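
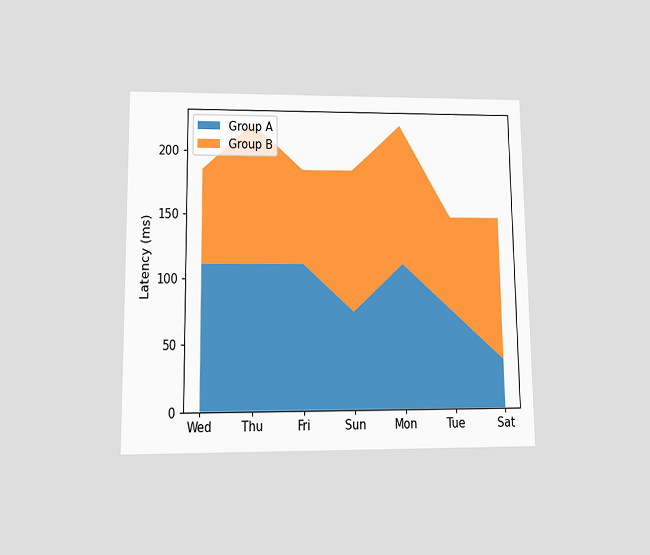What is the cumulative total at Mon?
222ms

The chart is viewed at a slight angle. The stacked total at Mon reaches 222ms.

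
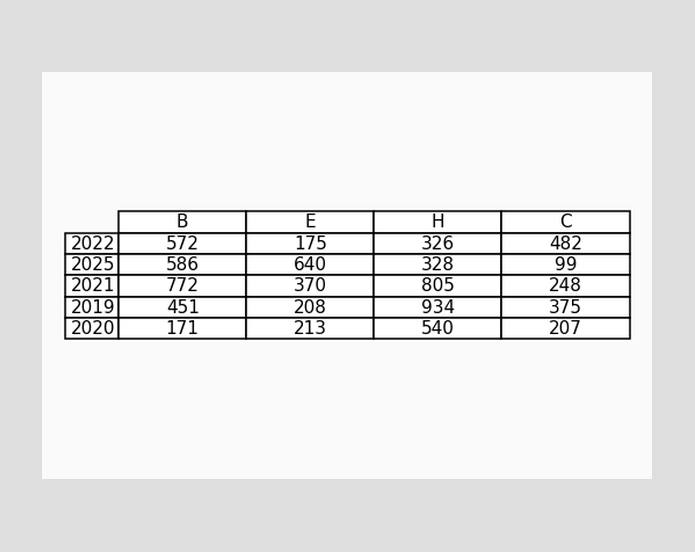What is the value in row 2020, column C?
207

The (2020, C) cell reads 207.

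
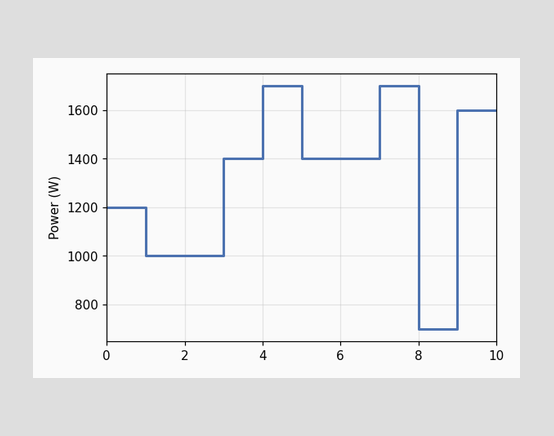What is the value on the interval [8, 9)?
700W

On [8, 9) the step sits at 700W.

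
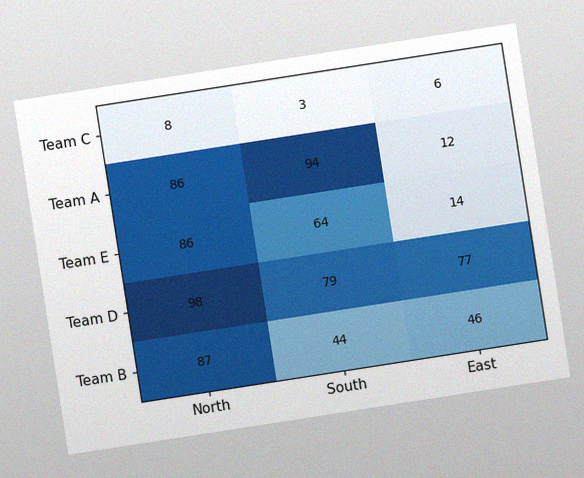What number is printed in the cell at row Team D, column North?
The chart is tilted about 9° counter-clockwise, with some photo noise. The (Team D, North) cell reads 98.

98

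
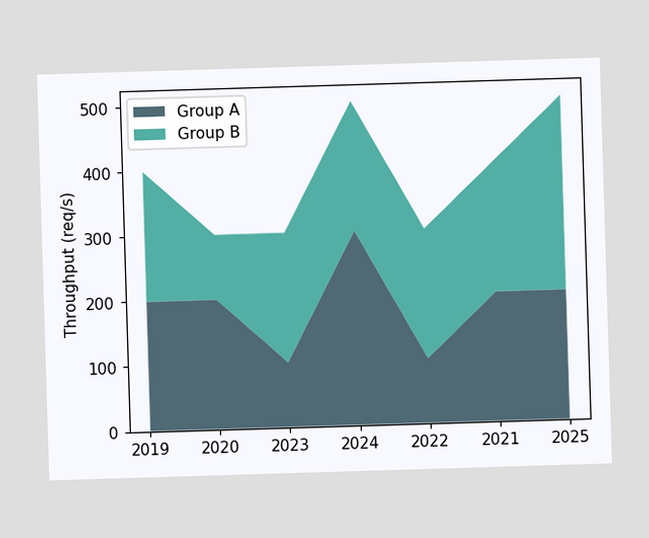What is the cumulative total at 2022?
300req/s

The stacked total at 2022 reaches 300req/s.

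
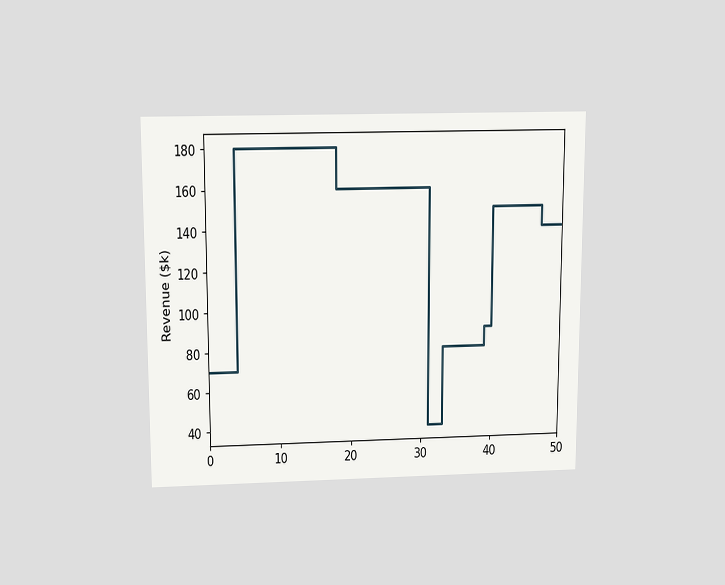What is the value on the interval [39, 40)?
$90k

The chart is viewed slightly from above. On [39, 40) the step sits at $90k.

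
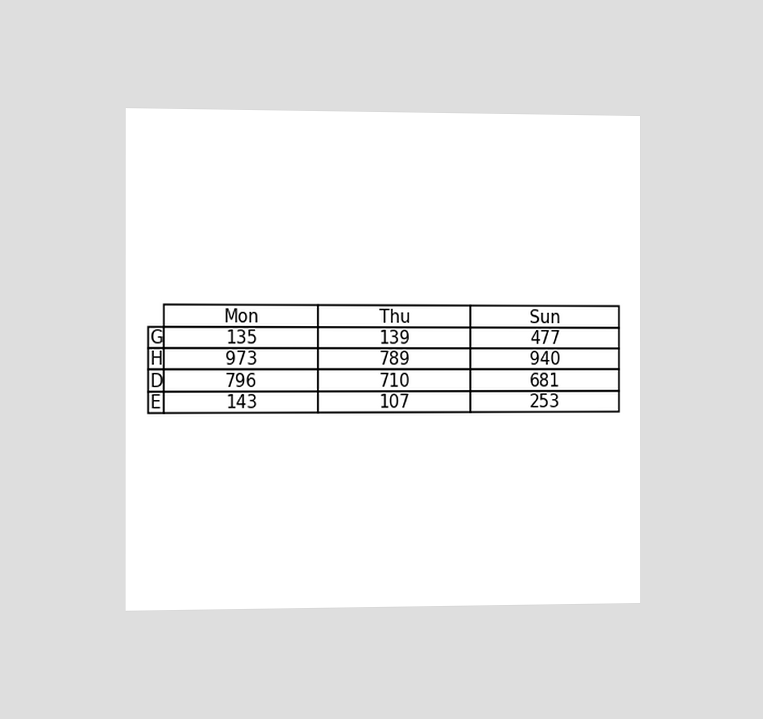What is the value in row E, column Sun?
The chart is viewed slightly from the left. The (E, Sun) cell reads 253.

253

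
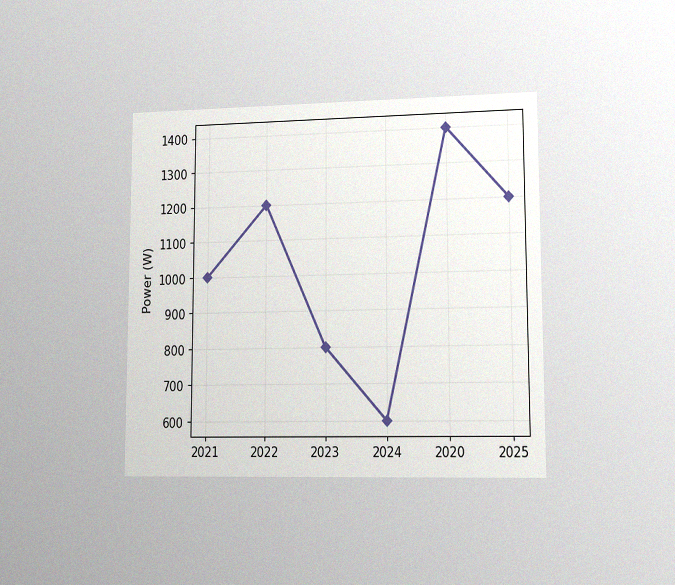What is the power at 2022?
The chart is viewed at a slight angle, with some photo noise. At 2022, the line is at 1200W.

1200W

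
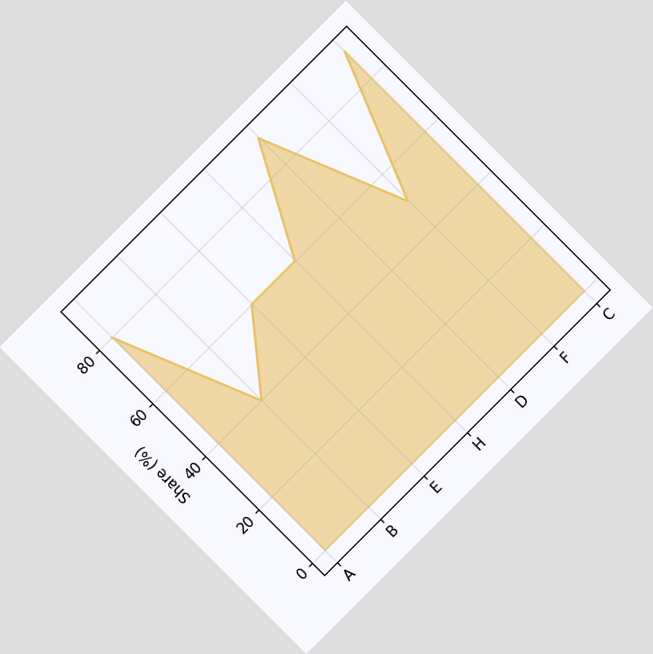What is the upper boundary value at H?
The chart is tilted about 45° counter-clockwise. At H the upper boundary is at 60%.

60%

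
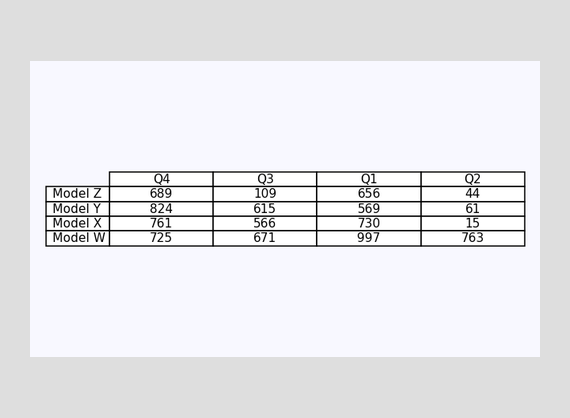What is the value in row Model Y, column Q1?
569

The (Model Y, Q1) cell reads 569.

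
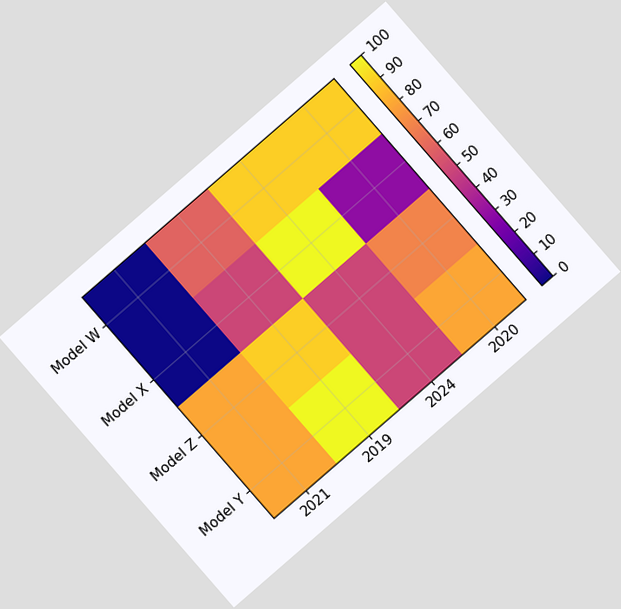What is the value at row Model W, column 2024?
The chart is tilted about 41° counter-clockwise. Matching cell (Model W, 2024) against the colorbar gives 90.

90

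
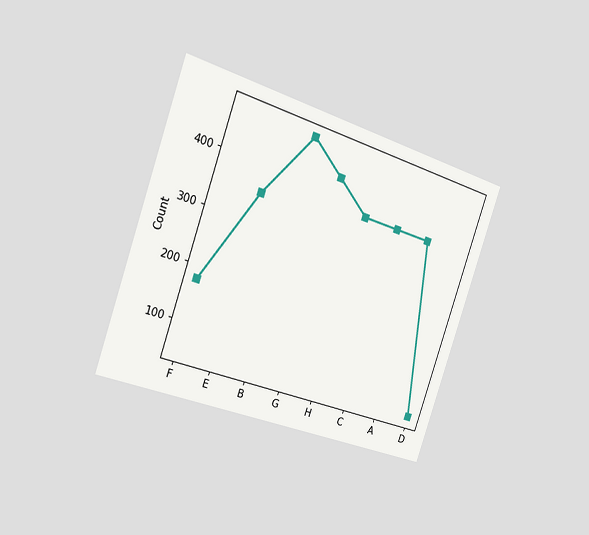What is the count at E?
The chart is tilted about 19° clockwise and viewed slightly from the left. At E, the line is at 350.

350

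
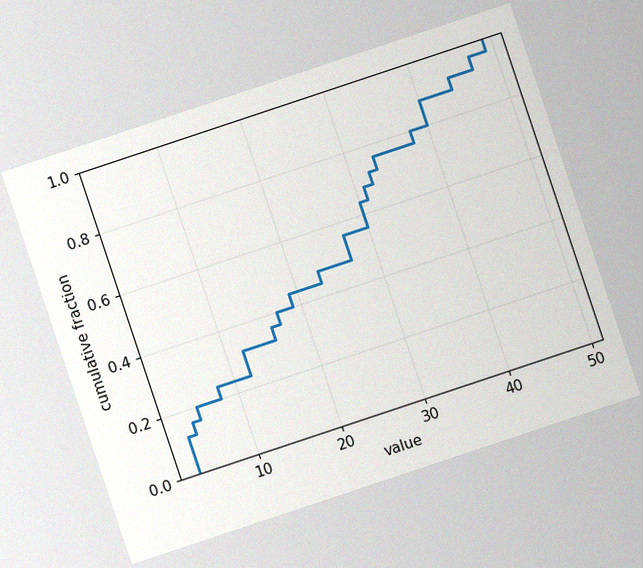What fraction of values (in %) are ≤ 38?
The chart is tilted about 18° counter-clockwise, with some photo noise. At x=38 the ECDF step is at 80%.

80%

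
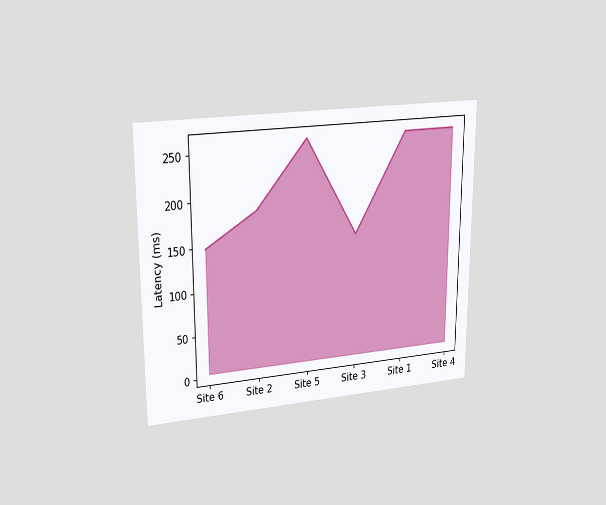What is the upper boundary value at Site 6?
The chart is viewed at a slight angle. At Site 6 the upper boundary is at 148ms.

148ms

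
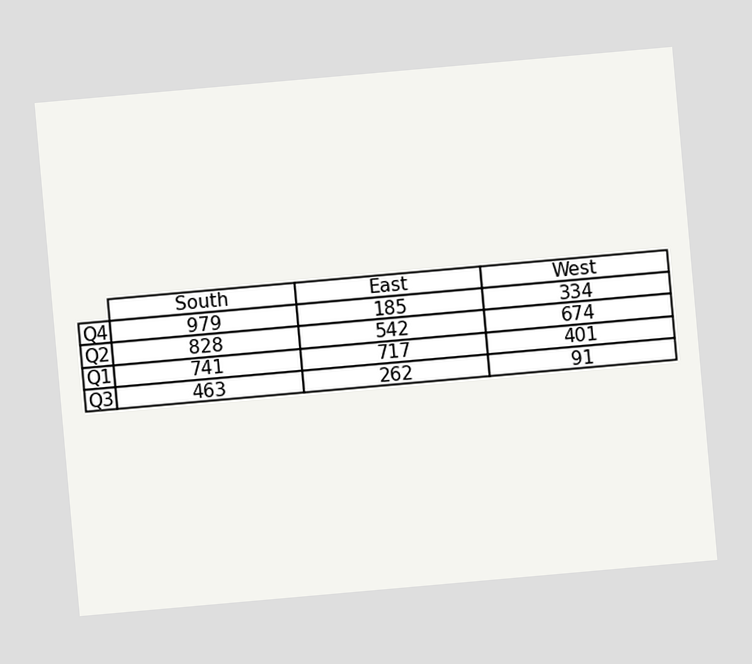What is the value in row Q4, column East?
The chart is tilted about 5° counter-clockwise. The (Q4, East) cell reads 185.

185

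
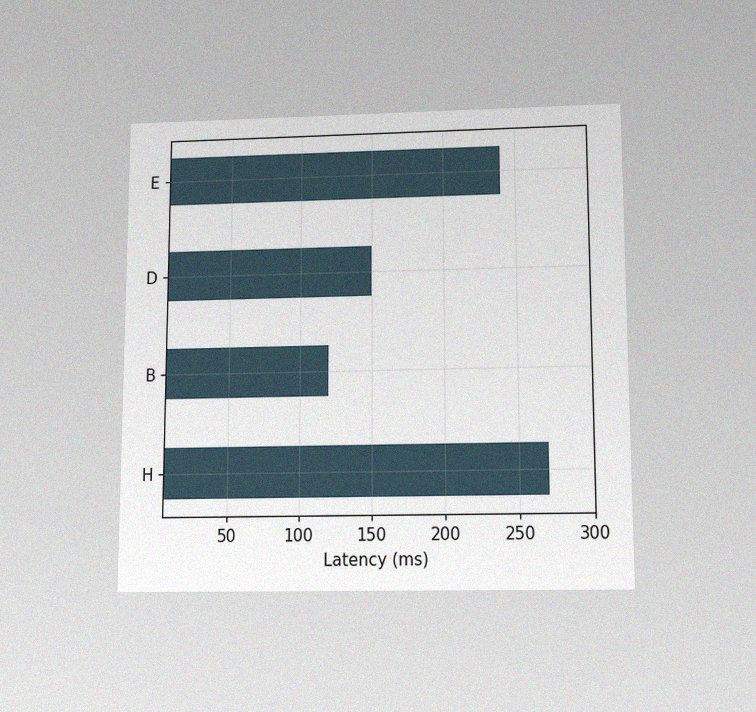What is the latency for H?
The chart is viewed slightly from below, with some photo noise. Reading along the chart's x-axis, the H bar reaches 270ms.

270ms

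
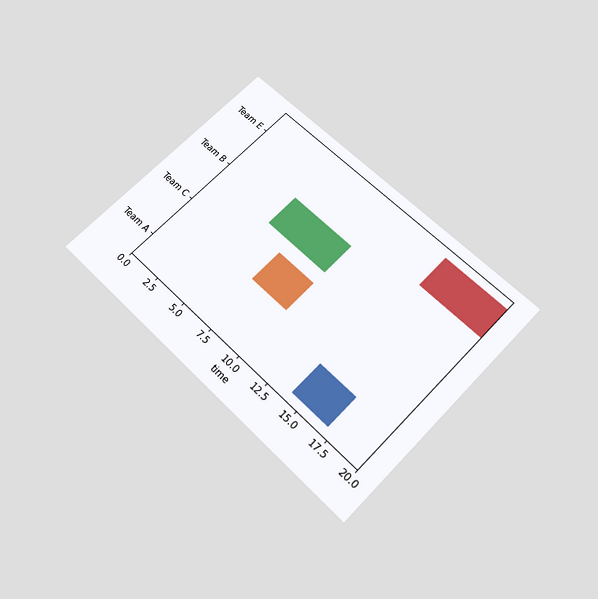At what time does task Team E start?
The chart is tilted about 44° clockwise and viewed slightly from below. The Team E bar begins at t=15.

15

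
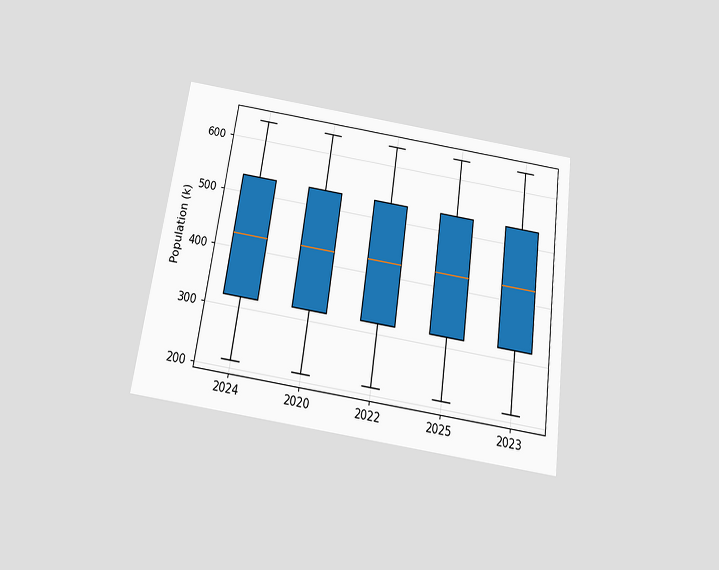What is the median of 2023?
424k

The chart is tilted about 8° clockwise and viewed slightly from below. The median line in the 2023 box sits at 424k.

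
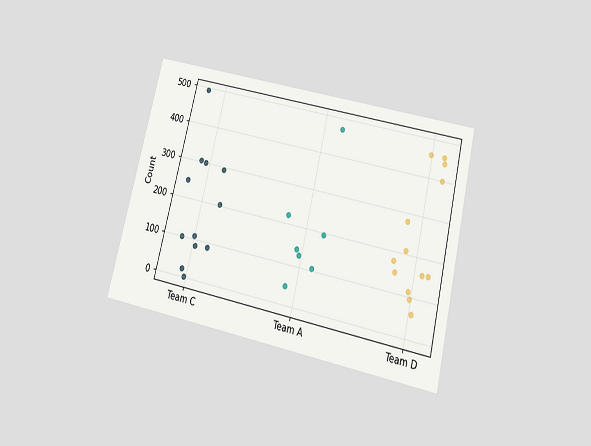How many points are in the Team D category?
13

The chart is tilted about 14° clockwise and viewed slightly from below. Counting the markers in the Team D column gives 13.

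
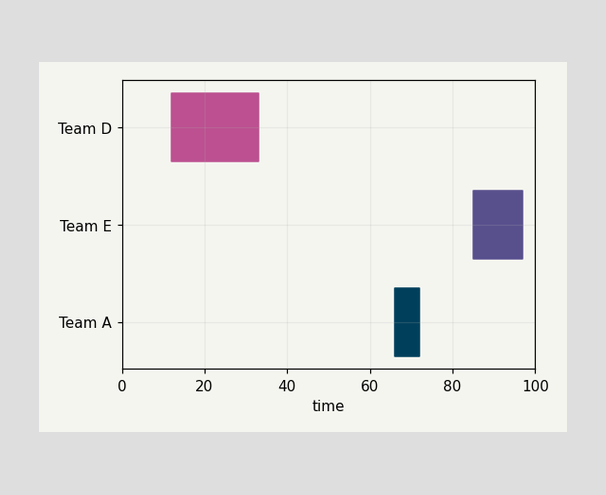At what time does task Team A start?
The Team A bar begins at t=66.

66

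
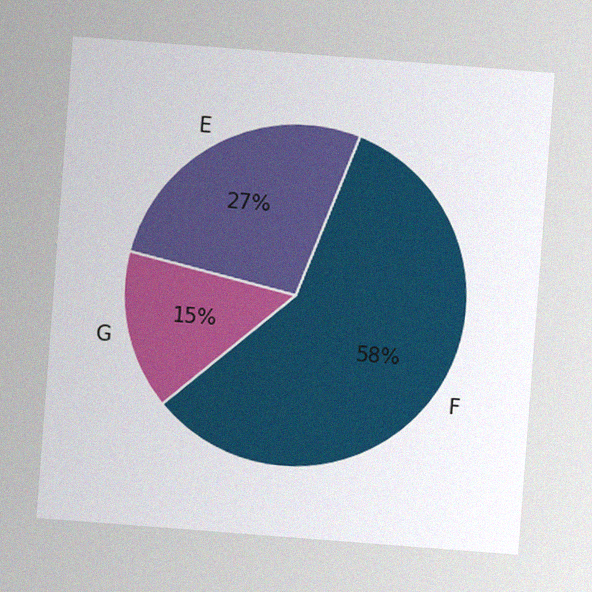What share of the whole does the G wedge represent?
The chart is tilted about 4° clockwise, with some photo noise. The G slice takes up 15% of the pie.

15%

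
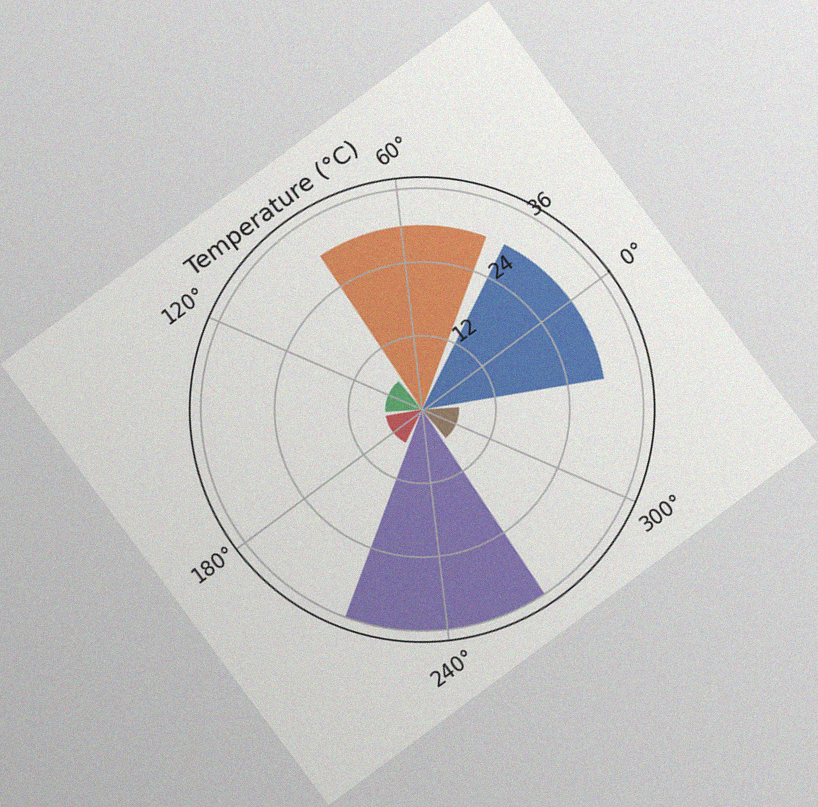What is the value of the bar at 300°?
6°C

The chart is tilted about 37° counter-clockwise, with some photo noise. The bar at 300° reaches 6°C on the radial axis.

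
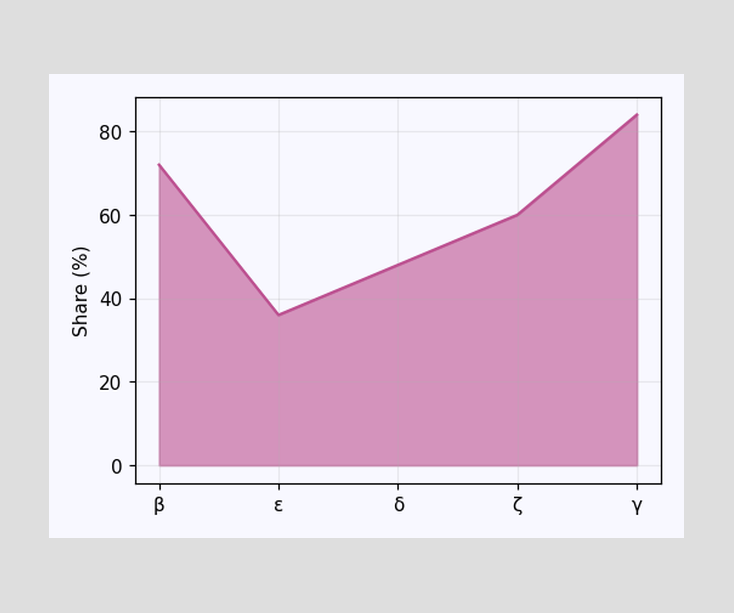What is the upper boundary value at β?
72%

At β the upper boundary is at 72%.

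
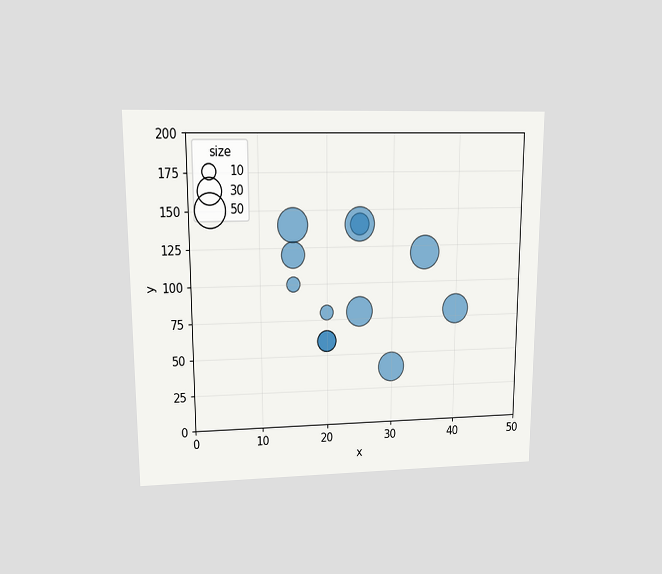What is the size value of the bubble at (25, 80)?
The chart is viewed at a slight angle. Matching the bubble at (25, 80) against the size legend gives 40.

40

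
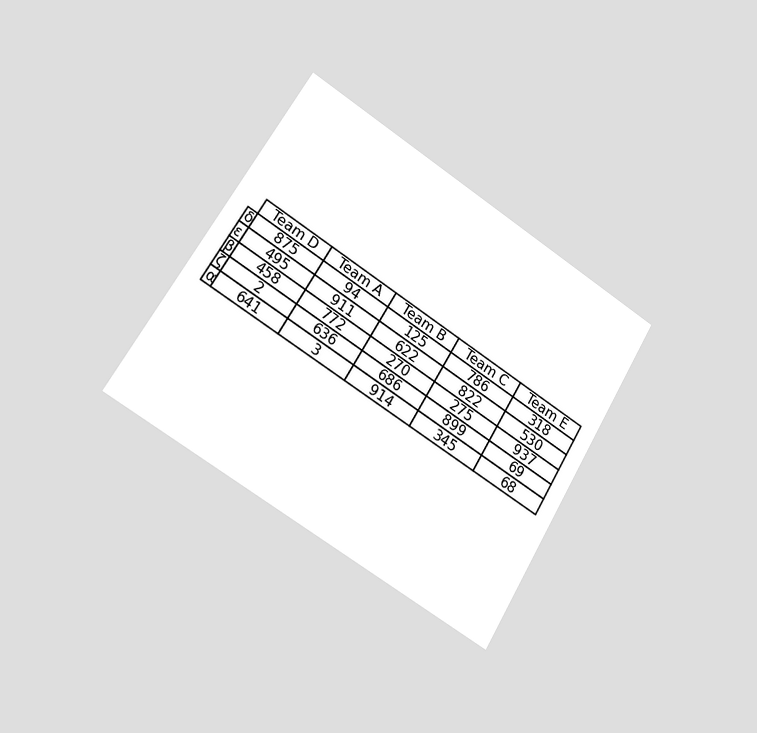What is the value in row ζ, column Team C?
899

The chart is tilted about 31° clockwise and viewed slightly from the left. The (ζ, Team C) cell reads 899.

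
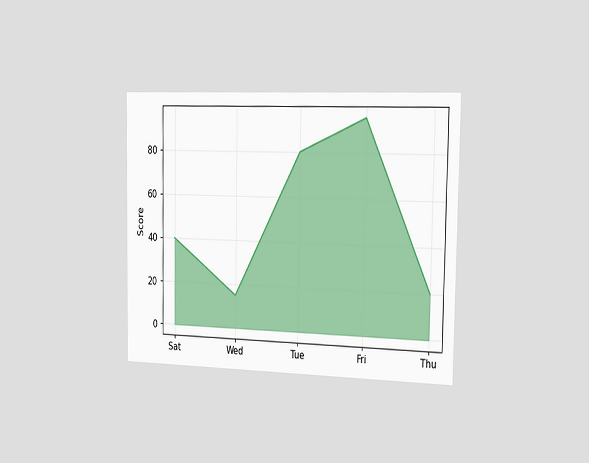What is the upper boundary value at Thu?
The chart is viewed slightly from the right. At Thu the upper boundary is at 20.

20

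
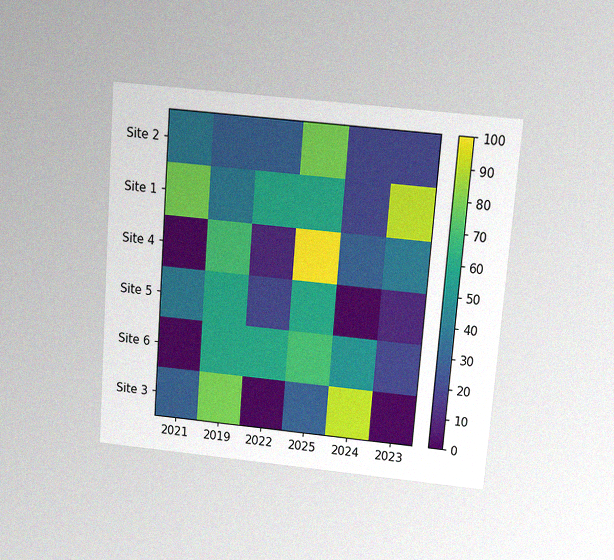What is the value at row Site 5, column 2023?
10

The chart is tilted about 5° clockwise and viewed slightly from above, with some photo noise. Matching cell (Site 5, 2023) against the colorbar gives 10.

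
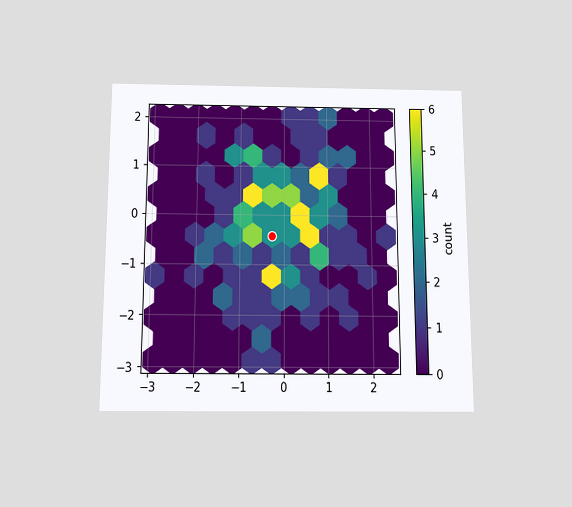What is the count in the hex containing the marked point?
The chart is viewed slightly from below. The marked hex reads 3 on the colorbar.

3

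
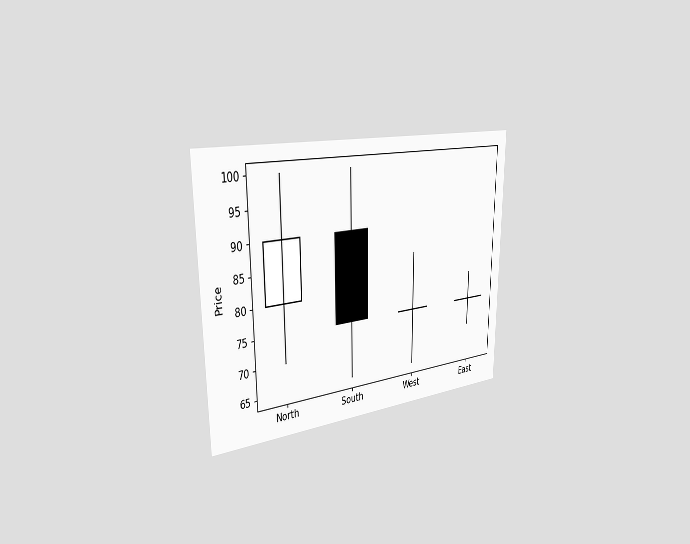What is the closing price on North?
The chart is viewed slightly from the left. The North candle closes at 90.

90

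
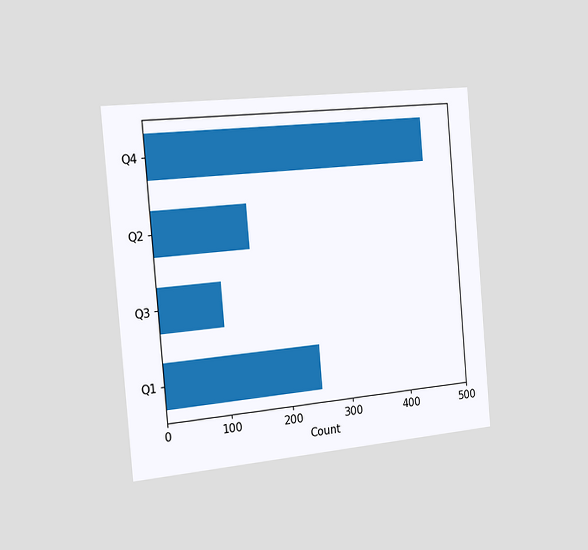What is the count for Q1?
The chart is tilted about 5° counter-clockwise and viewed slightly from the left. Reading along the chart's x-axis, the Q1 bar reaches 250.

250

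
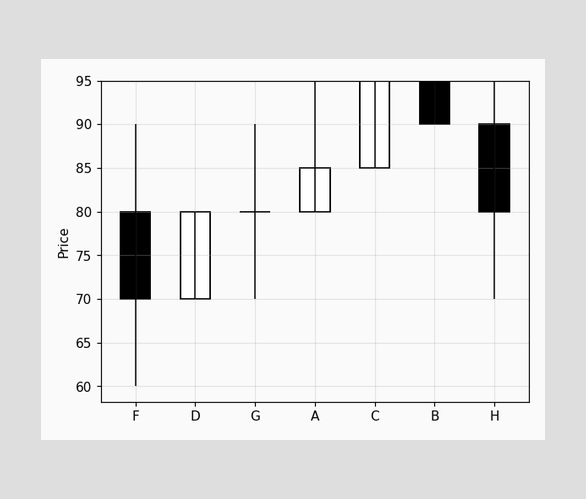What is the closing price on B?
90

The B candle closes at 90.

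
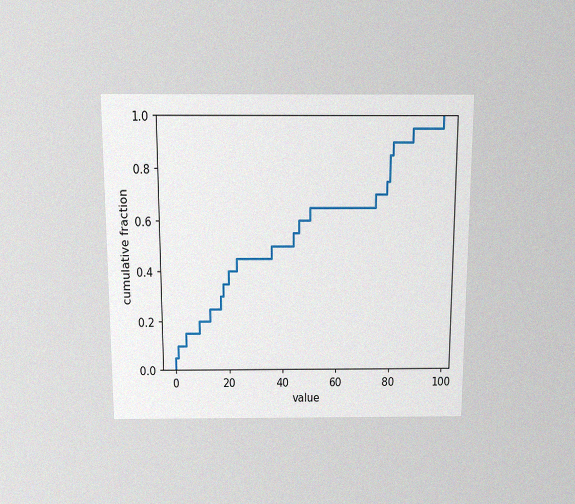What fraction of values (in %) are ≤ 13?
The chart is viewed slightly from above, with some photo noise. At x=13 the ECDF step is at 25%.

25%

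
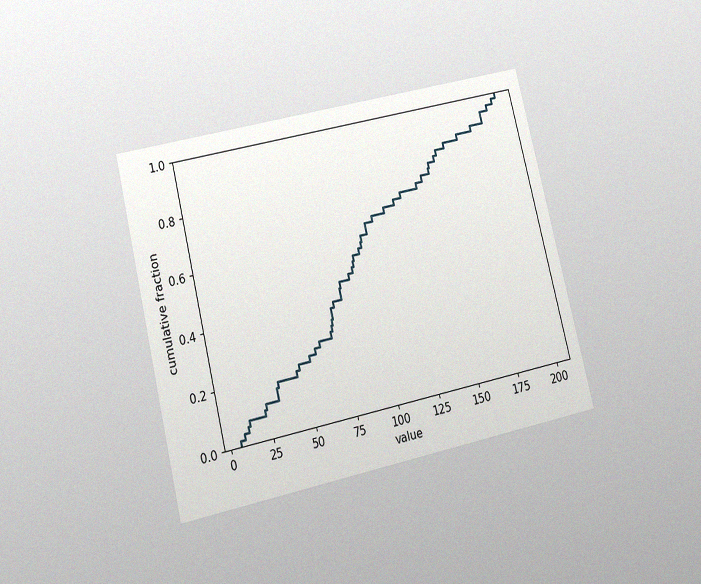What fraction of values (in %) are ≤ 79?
The chart is tilted about 14° counter-clockwise and viewed slightly from below, with some photo noise. At x=79 the ECDF step is at 44%.

44%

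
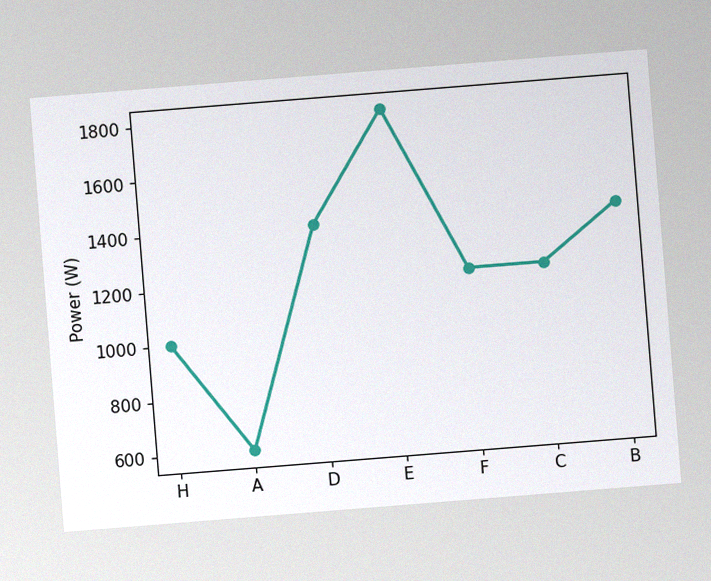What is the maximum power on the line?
1800W

The chart is tilted about 5° counter-clockwise, with some photo noise. The highest point is at E, and reading across to the y-axis gives 1800W.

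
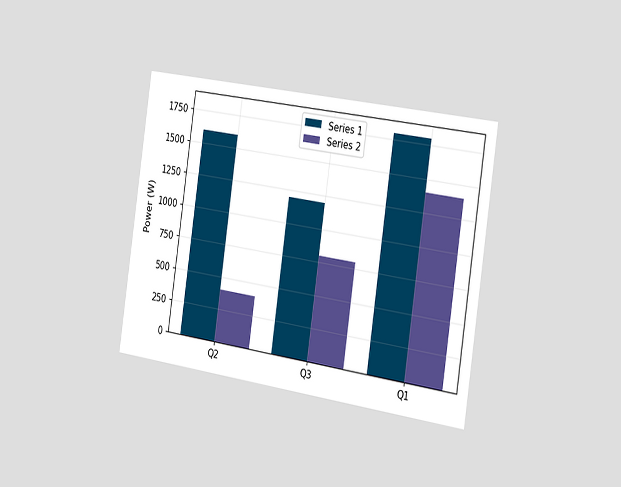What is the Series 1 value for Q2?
The chart is tilted about 8° clockwise and viewed slightly from the right. The Series 1 bar at Q2 reaches 1600W on the y-axis.

1600W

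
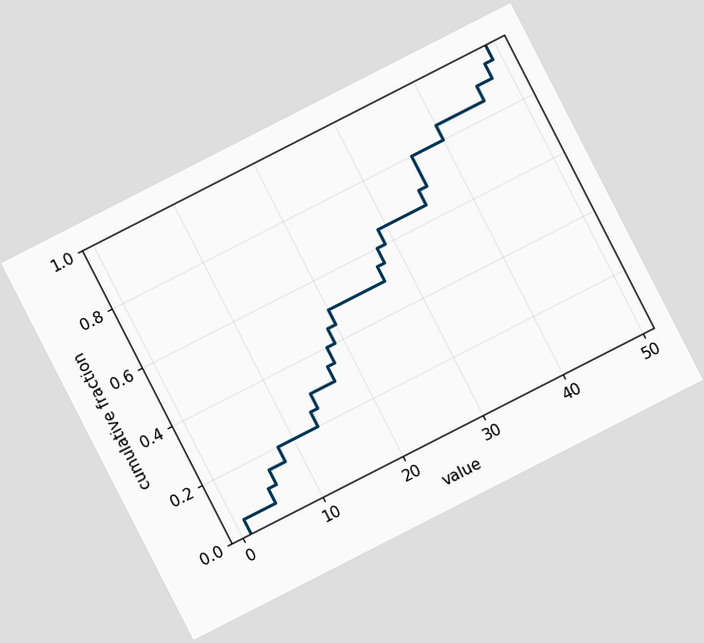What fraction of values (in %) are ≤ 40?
85%

The chart is tilted about 27° counter-clockwise. At x=40 the ECDF step is at 85%.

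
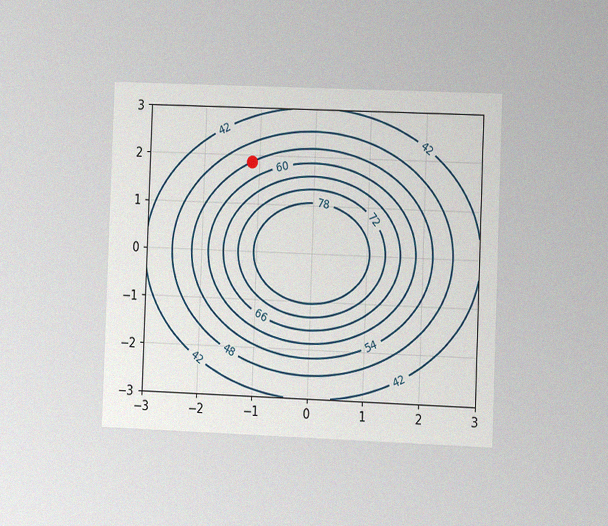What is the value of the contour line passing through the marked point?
54

The chart is tilted about 2° clockwise and viewed slightly from the right, with some photo noise. The marked point sits on the contour labelled 54.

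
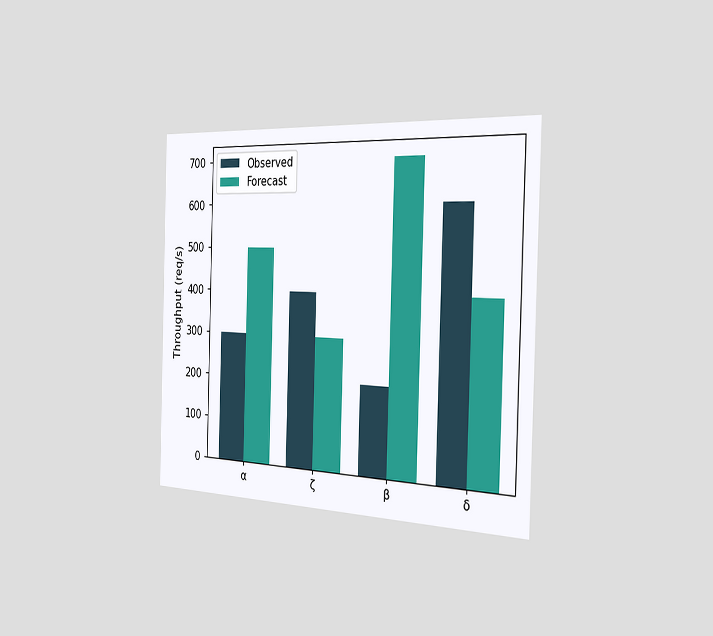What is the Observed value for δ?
The chart is viewed slightly from the right. The Observed bar at δ reaches 600req/s on the y-axis.

600req/s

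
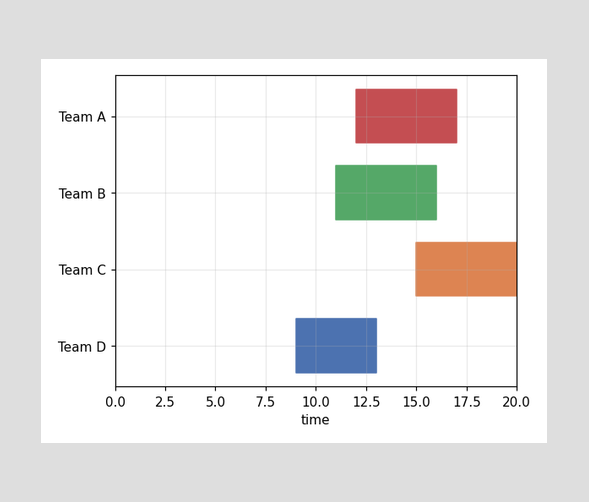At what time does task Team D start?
The Team D bar begins at t=9.

9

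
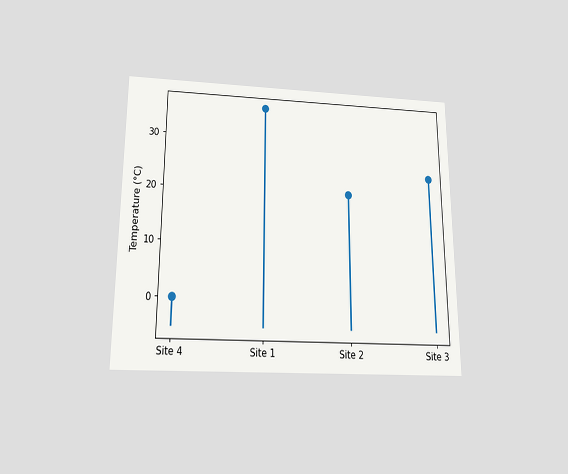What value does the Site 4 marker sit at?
0°C

The chart is viewed slightly from below. The Site 4 marker sits at 0°C.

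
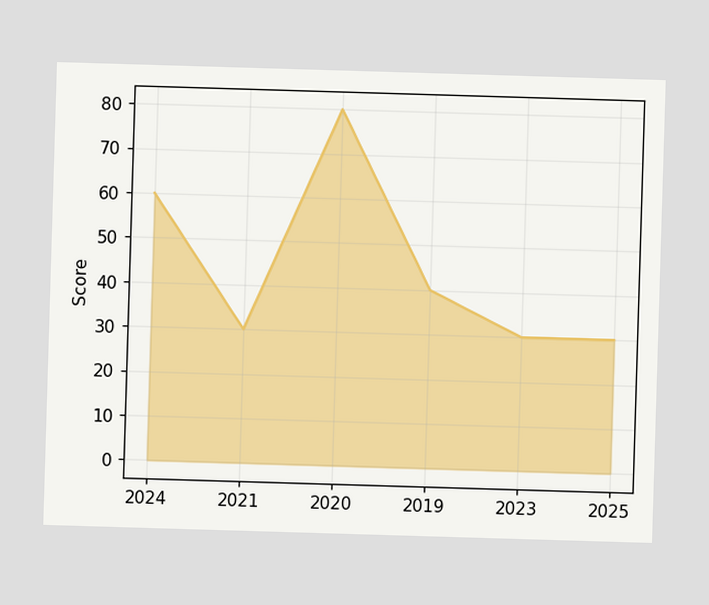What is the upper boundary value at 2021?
At 2021 the upper boundary is at 30.

30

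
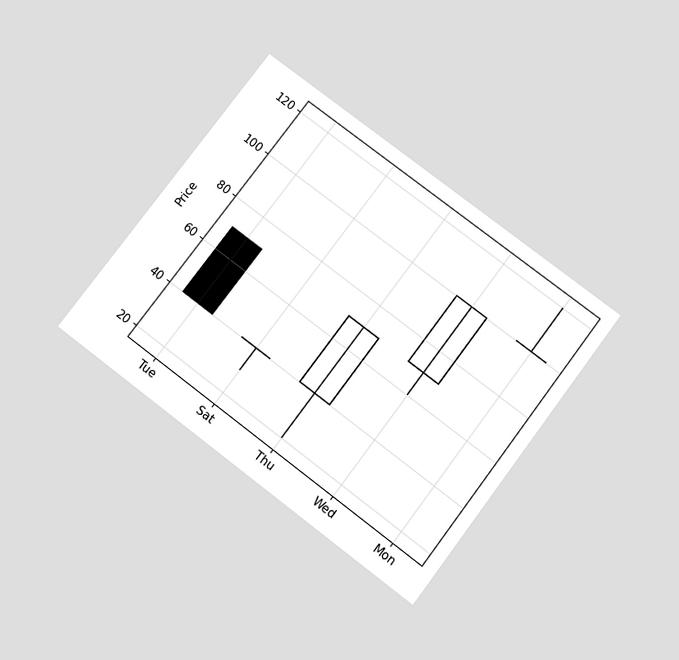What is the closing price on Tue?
40

The chart is tilted about 37° clockwise and viewed slightly from below. The Tue candle closes at 40.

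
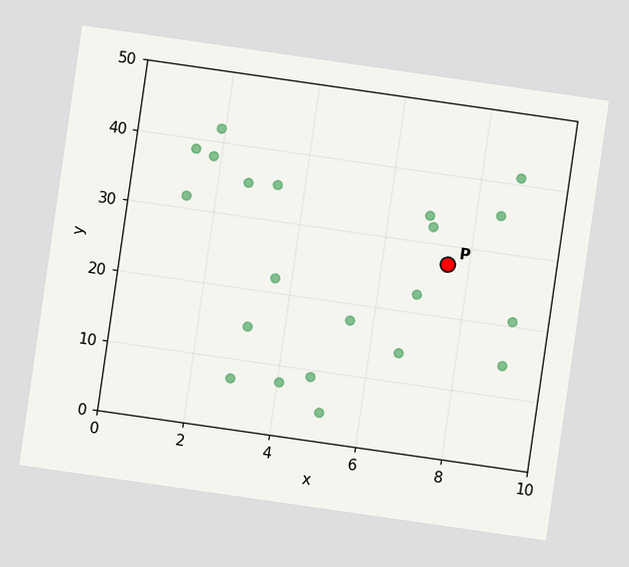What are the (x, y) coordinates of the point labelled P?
The chart is tilted about 8° clockwise. Following the gridlines from P to each axis, P sits at (7.5, 27.5).

(7.5, 27.5)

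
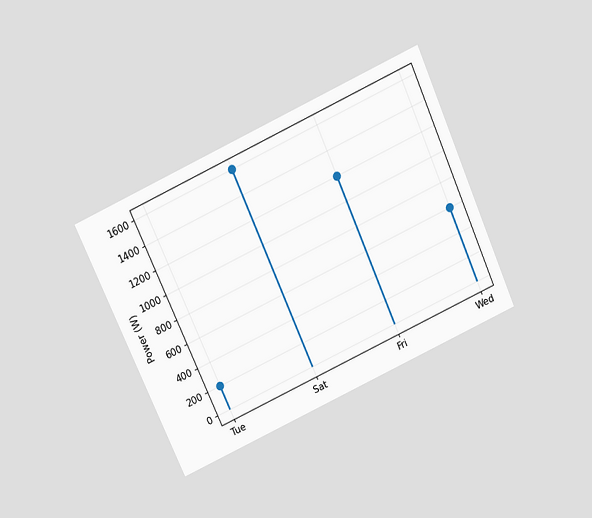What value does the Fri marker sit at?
1200W

The chart is tilted about 24° counter-clockwise and viewed slightly from above. The Fri marker sits at 1200W.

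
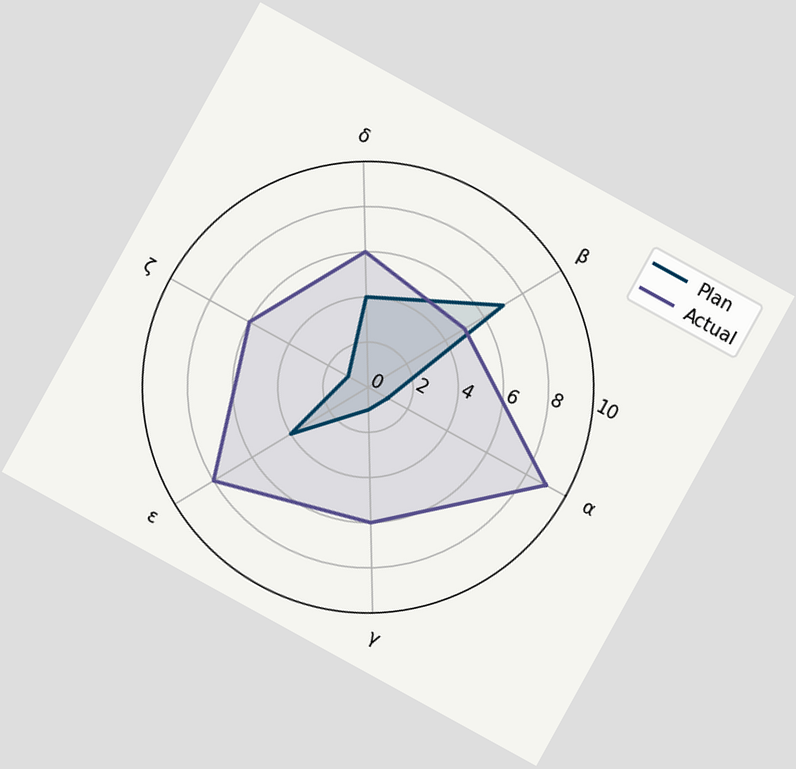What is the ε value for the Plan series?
4

The chart is tilted about 29° clockwise. On the ε axis, Plan reaches 4.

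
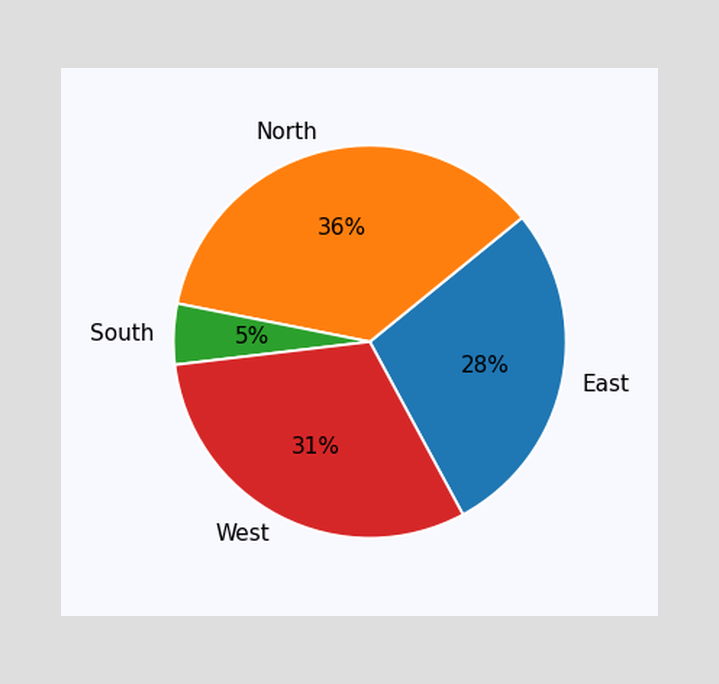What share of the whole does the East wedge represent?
28%

The East slice takes up 28% of the pie.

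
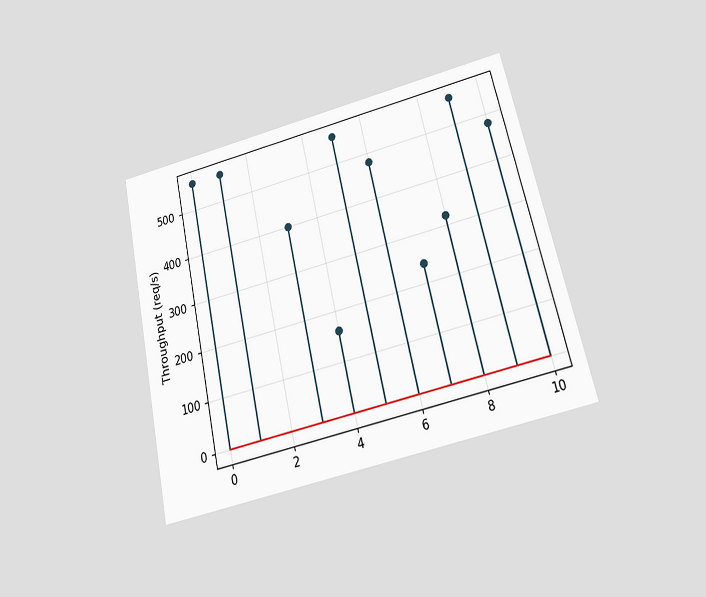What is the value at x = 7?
The chart is tilted about 13° counter-clockwise and viewed slightly from below. The stem at x=7 reaches 240req/s.

240req/s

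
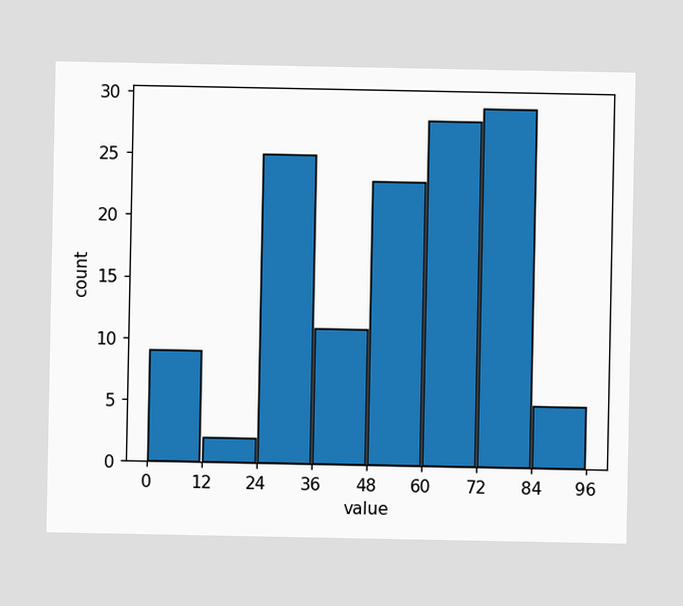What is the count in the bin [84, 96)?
The [84, 96) bin has height 5.

5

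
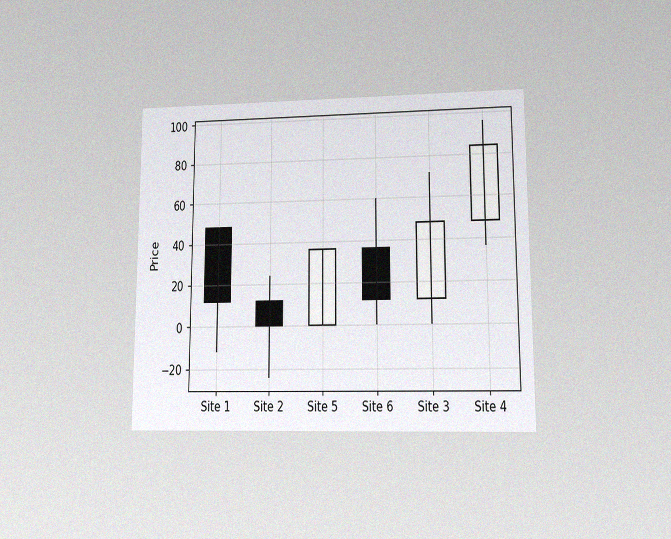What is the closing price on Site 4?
The chart is viewed at a slight angle, with some photo noise. The Site 4 candle closes at 84.

84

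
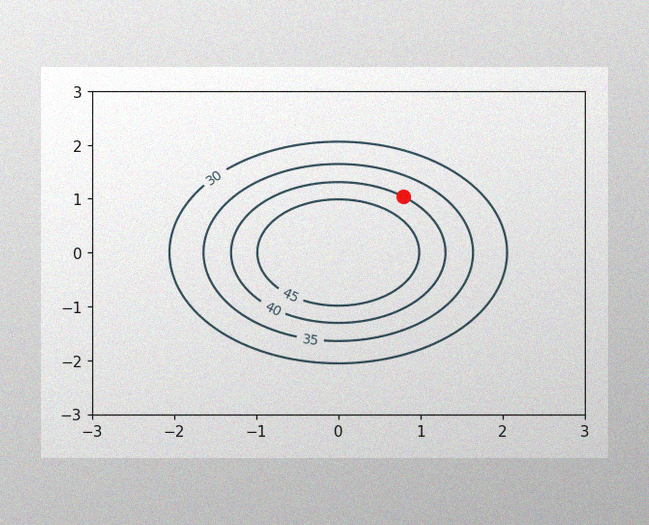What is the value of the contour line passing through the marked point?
The image has some photo noise and uneven lighting. The marked point sits on the contour labelled 40.

40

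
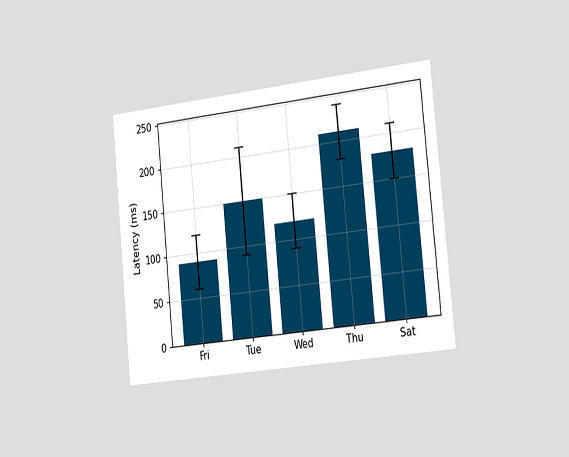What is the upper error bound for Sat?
210ms

The chart is tilted about 6° counter-clockwise and viewed slightly from the right. The Sat bar's upper whisker reaches 210ms.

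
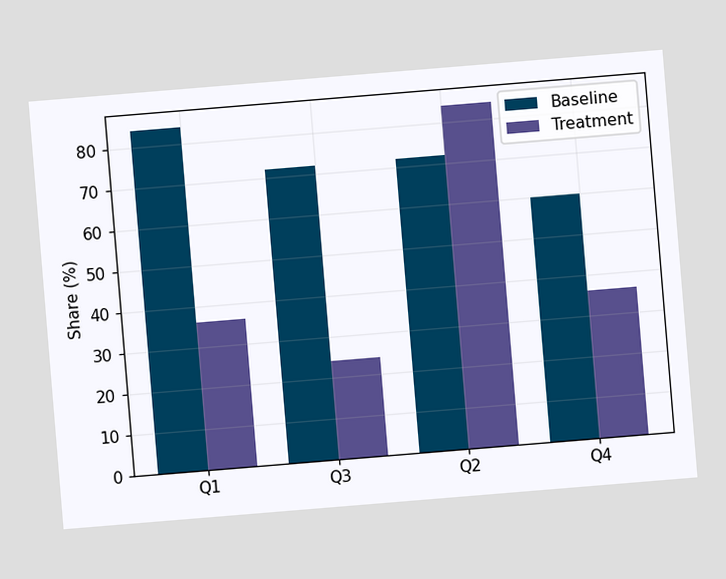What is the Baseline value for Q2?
72%

The chart is tilted about 5° counter-clockwise. The Baseline bar at Q2 reaches 72% on the y-axis.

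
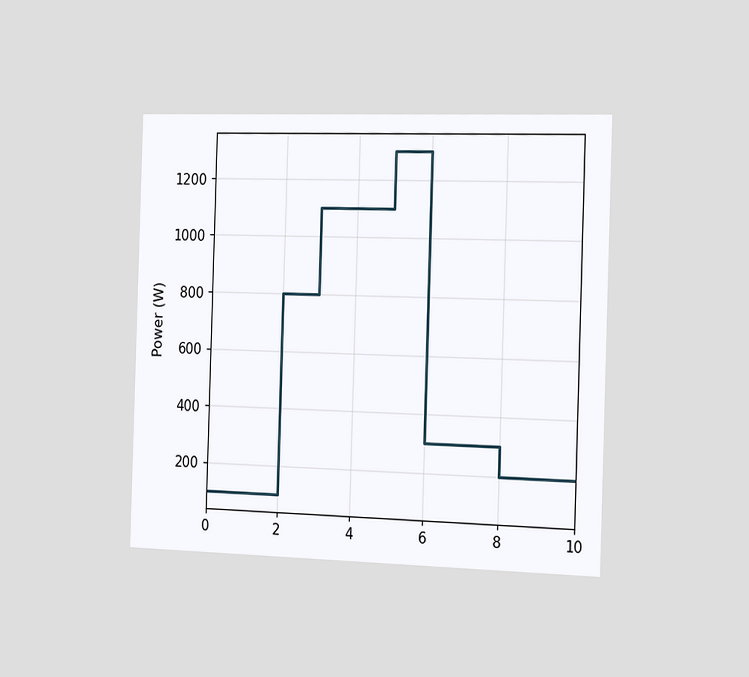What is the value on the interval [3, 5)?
1100W

The chart is viewed slightly from the right. On [3, 5) the step sits at 1100W.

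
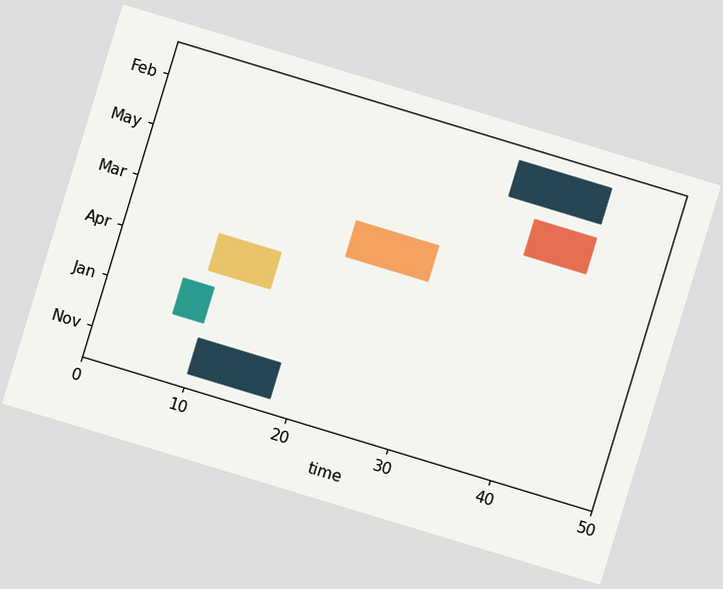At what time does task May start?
37

The chart is tilted about 17° clockwise. The May bar begins at t=37.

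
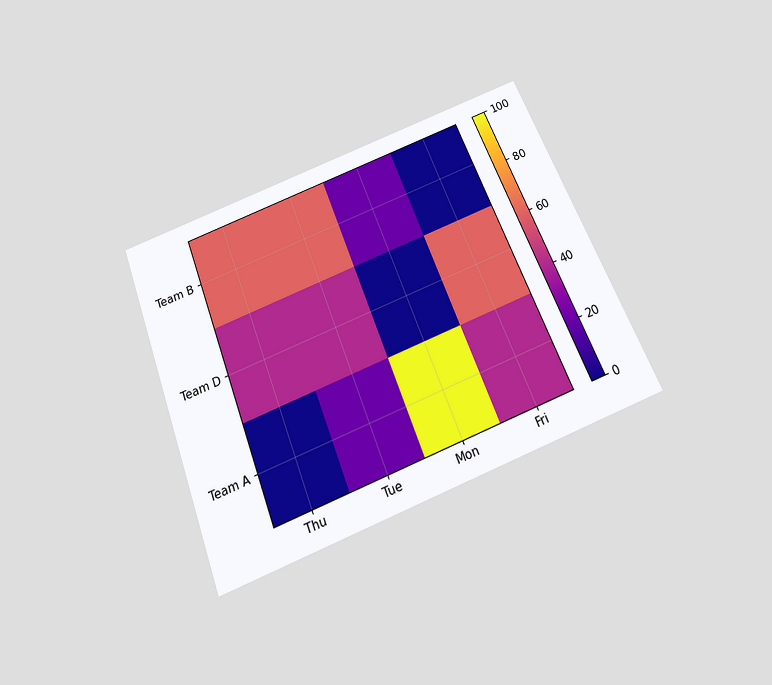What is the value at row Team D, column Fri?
The chart is tilted about 21° counter-clockwise and viewed slightly from below. Matching cell (Team D, Fri) against the colorbar gives 60.

60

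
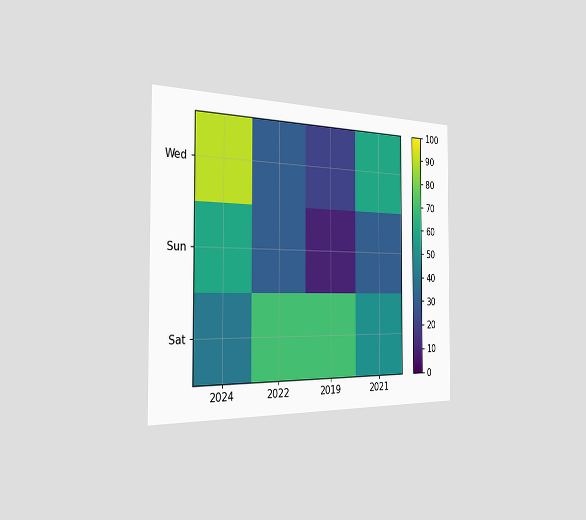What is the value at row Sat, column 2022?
The chart is viewed slightly from the left. Matching cell (Sat, 2022) against the colorbar gives 70.

70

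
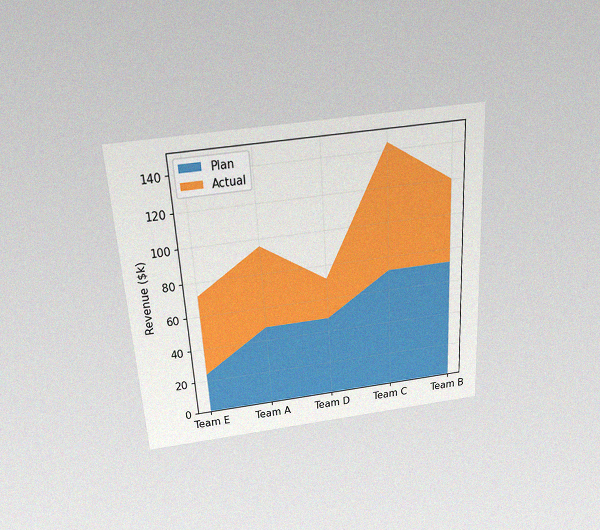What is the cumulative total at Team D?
The chart is tilted about 3° counter-clockwise and viewed slightly from above, with some photo noise. The stacked total at Team D reaches $72k.

$72k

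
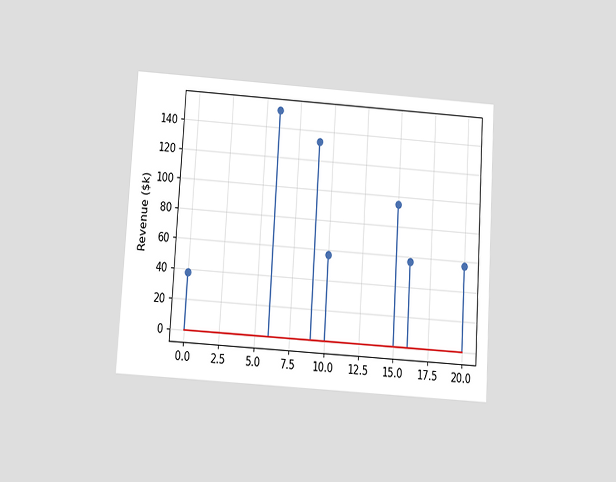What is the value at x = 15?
$95k

The chart is tilted about 4° clockwise and viewed slightly from below. The stem at x=15 reaches $95k.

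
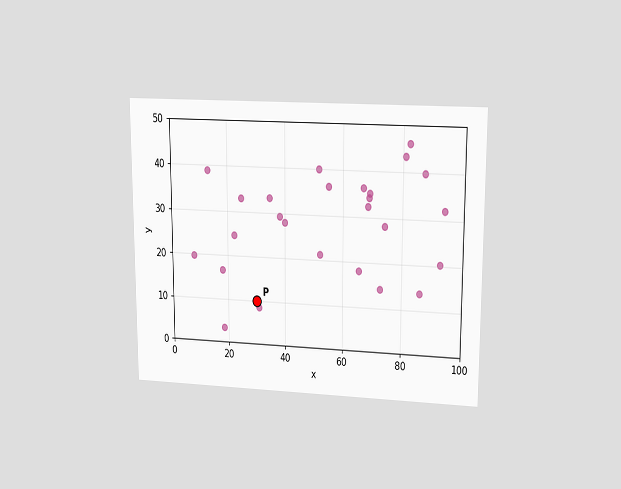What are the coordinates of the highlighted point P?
The chart is viewed at a slight angle. Following the gridlines from P to each axis, P sits at (30, 10).

(30, 10)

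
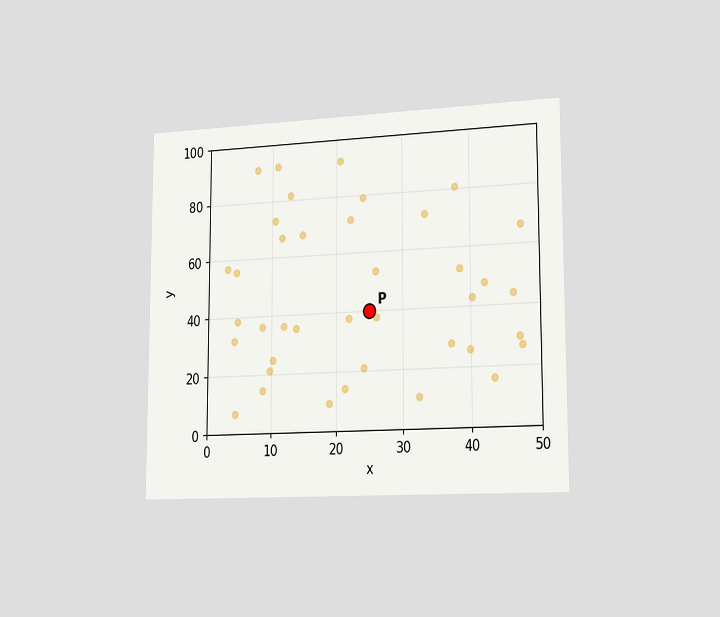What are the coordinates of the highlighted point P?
(25, 40)

The chart is viewed slightly from the right. Following the gridlines from P to each axis, P sits at (25, 40).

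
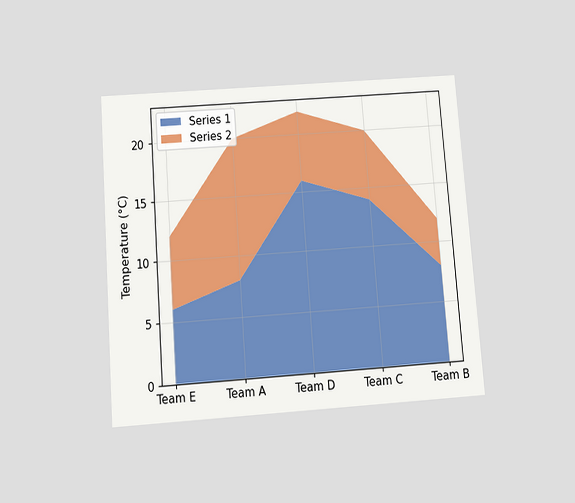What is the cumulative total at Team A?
The chart is tilted about 4° counter-clockwise and viewed slightly from below. The stacked total at Team A reaches 20°C.

20°C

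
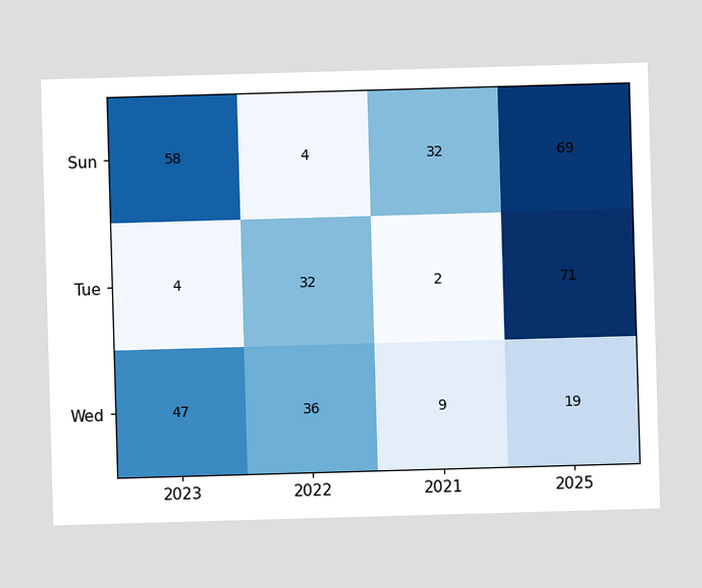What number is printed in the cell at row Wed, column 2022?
The (Wed, 2022) cell reads 36.

36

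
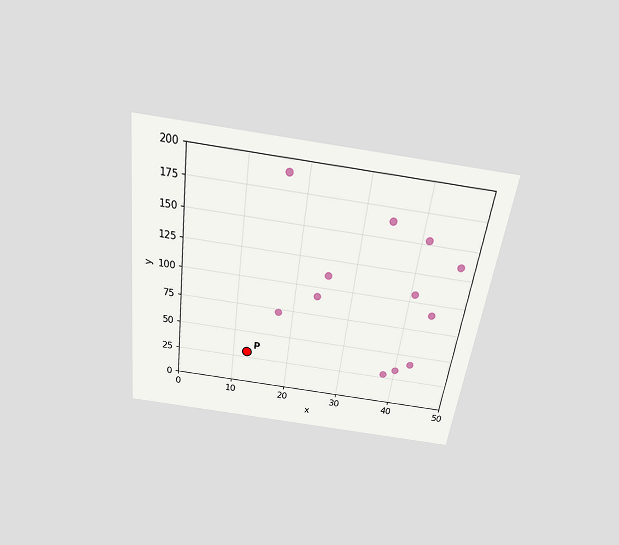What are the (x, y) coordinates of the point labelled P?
The chart is tilted about 8° clockwise and viewed slightly from above. Following the gridlines from P to each axis, P sits at (12.5, 30).

(12.5, 30)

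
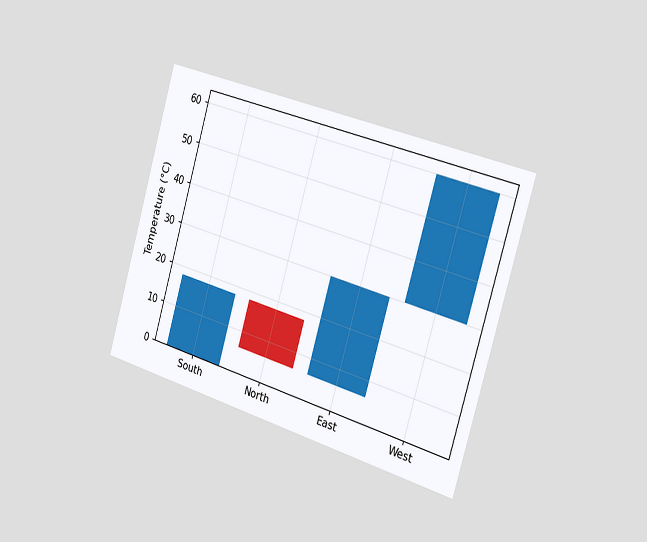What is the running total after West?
The chart is tilted about 16° clockwise and viewed slightly from the right. After West the running total reaches 60°C.

60°C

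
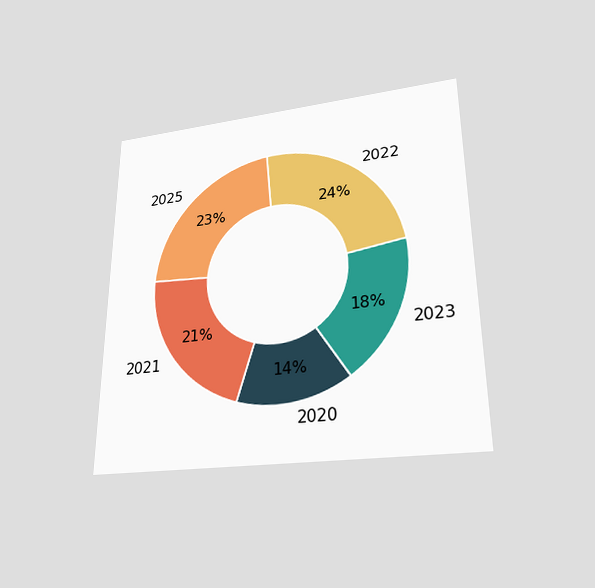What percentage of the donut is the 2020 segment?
The chart is viewed slightly from below. The 2020 segment takes up 14% of the ring.

14%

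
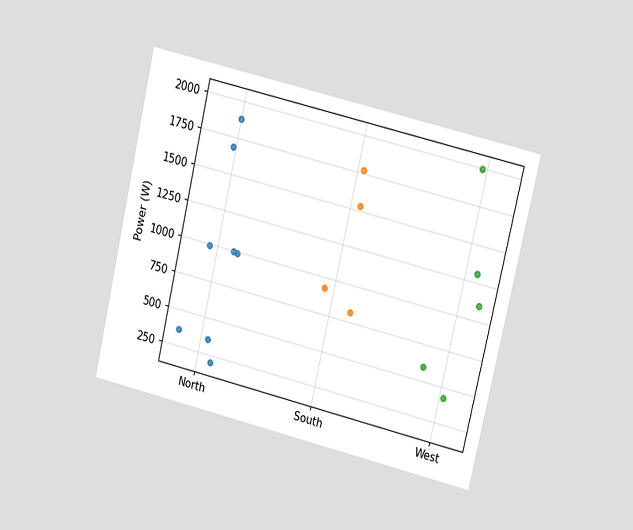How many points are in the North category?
The chart is tilted about 13° clockwise and viewed at a slight angle. Counting the markers in the North column gives 8.

8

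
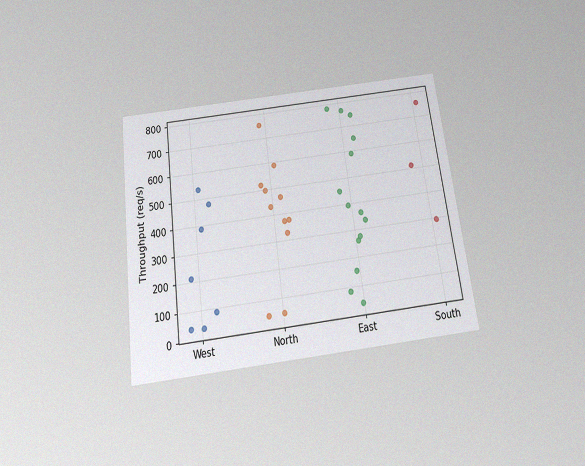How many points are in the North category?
The chart is tilted about 7° counter-clockwise and viewed slightly from below, with some photo noise. Counting the markers in the North column gives 11.

11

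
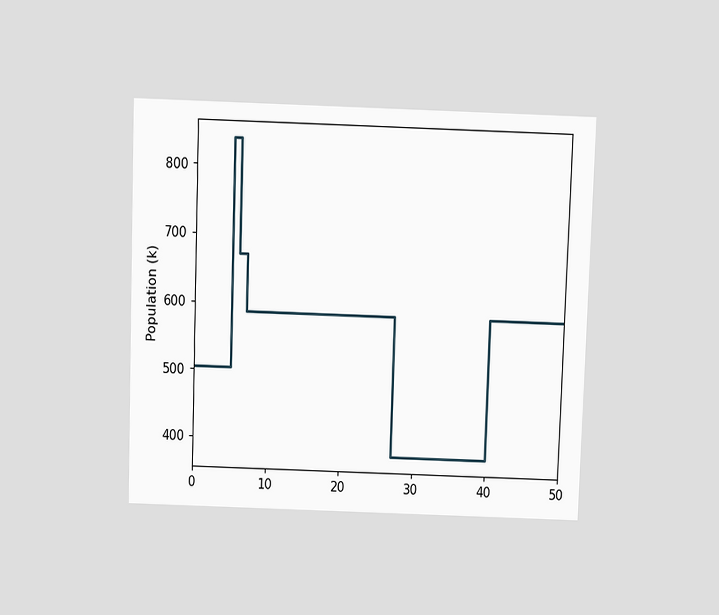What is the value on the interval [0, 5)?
504k

The chart is viewed slightly from above. On [0, 5) the step sits at 504k.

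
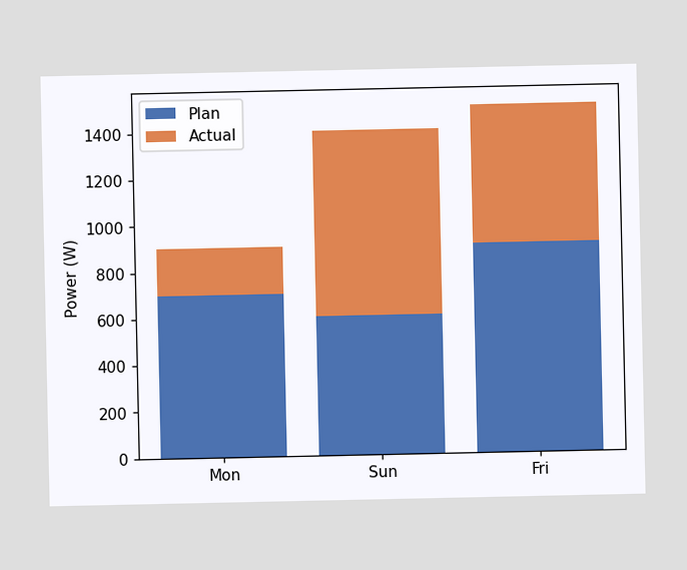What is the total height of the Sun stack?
1400W

The Sun stack's top reaches 1400W on the y-axis.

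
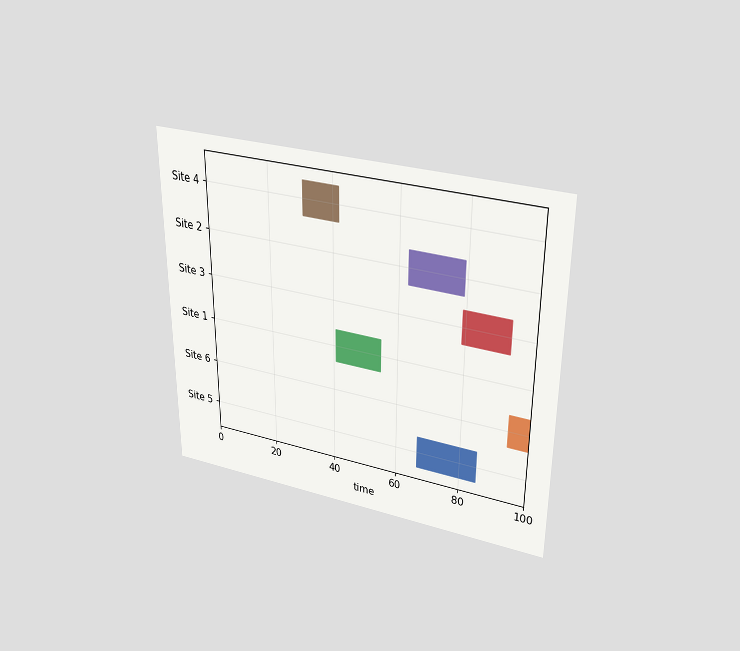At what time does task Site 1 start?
41

The chart is viewed slightly from above. The Site 1 bar begins at t=41.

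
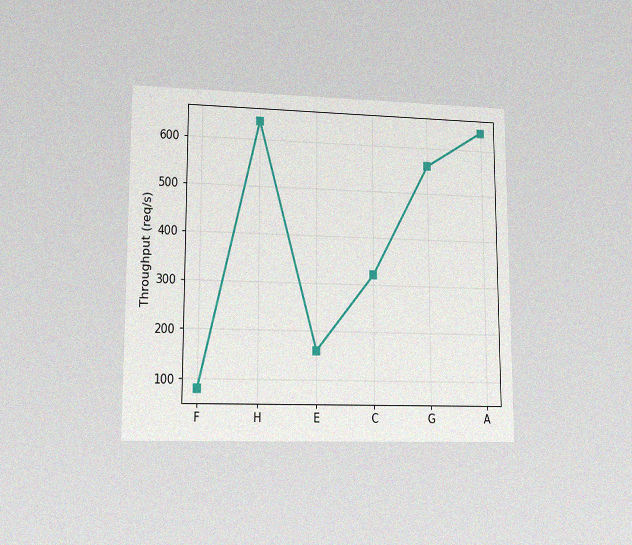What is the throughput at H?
640req/s

The chart is viewed at a slight angle, with some photo noise. At H, the line is at 640req/s.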